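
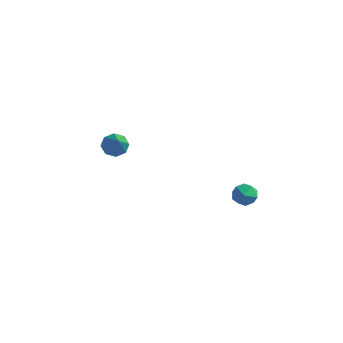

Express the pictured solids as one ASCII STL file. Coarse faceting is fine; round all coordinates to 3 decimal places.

solid 
facet normal -0.761 0.645 -0.065
outer loop
vertex 2.387 1.151 -2.84
vertex 1.965 0.682 -2.551
vertex 2.311 1.131 -2.151
endloop
endfacet
facet normal -0.142 0.990 0.013
outer loop
vertex 2.387 1.151 -2.84
vertex 2.311 1.131 -2.151
vertex 2.94 1.225 -2.428
endloop
endfacet
facet normal 0.285 0.801 -0.526
outer loop
vertex 2.387 1.151 -2.84
vertex 2.94 1.225 -2.428
vertex 2.983 0.834 -3.0
endloop
endfacet
facet normal -0.071 0.340 -0.938
outer loop
vertex 2.387 1.151 -2.84
vertex 2.983 0.834 -3.0
vertex 2.38 0.499 -3.076
endloop
endfacet
facet normal -0.718 0.244 -0.652
outer loop
vertex 2.387 1.151 -2.84
vertex 2.38 0.499 -3.076
vertex 1.965 0.682 -2.551
endloop
endfacet
facet normal 0.159 0.767 0.621
outer loop
vertex 2.94 1.225 -2.428
vertex 2.311 1.131 -2.151
vertex 2.86 0.801 -1.884
endloop
endfacet
facet normal -0.844 0.210 0.494
outer loop
vertex 2.311 1.131 -2.151
vertex 1.965 0.682 -2.551
vertex 2.257 0.466 -1.96
endloop
endfacet
facet normal -0.773 -0.441 -0.457
outer loop
vertex 1.965 0.682 -2.551
vertex 2.38 0.499 -3.076
vertex 2.3 0.075 -2.532
endloop
endfacet
facet normal 0.275 -0.286 -0.918
outer loop
vertex 2.38 0.499 -3.076
vertex 2.983 0.834 -3.0
vertex 2.929 0.169 -2.809
endloop
endfacet
facet normal 0.851 0.462 -0.252
outer loop
vertex 2.983 0.834 -3.0
vertex 2.94 1.225 -2.428
vertex 3.275 0.618 -2.409
endloop
endfacet
facet normal 0.071 -0.340 0.938
outer loop
vertex 2.853 0.149 -2.12
vertex 2.86 0.801 -1.884
vertex 2.257 0.466 -1.96
endloop
endfacet
facet normal -0.285 -0.801 0.526
outer loop
vertex 2.853 0.149 -2.12
vertex 2.257 0.466 -1.96
vertex 2.3 0.075 -2.532
endloop
endfacet
facet normal 0.142 -0.990 -0.013
outer loop
vertex 2.853 0.149 -2.12
vertex 2.3 0.075 -2.532
vertex 2.929 0.169 -2.809
endloop
endfacet
facet normal 0.761 -0.645 0.065
outer loop
vertex 2.853 0.149 -2.12
vertex 2.929 0.169 -2.809
vertex 3.275 0.618 -2.409
endloop
endfacet
facet normal 0.718 -0.244 0.652
outer loop
vertex 2.853 0.149 -2.12
vertex 3.275 0.618 -2.409
vertex 2.86 0.801 -1.884
endloop
endfacet
facet normal -0.275 0.286 0.918
outer loop
vertex 2.257 0.466 -1.96
vertex 2.86 0.801 -1.884
vertex 2.311 1.131 -2.151
endloop
endfacet
facet normal -0.851 -0.462 0.252
outer loop
vertex 2.3 0.075 -2.532
vertex 2.257 0.466 -1.96
vertex 1.965 0.682 -2.551
endloop
endfacet
facet normal -0.159 -0.767 -0.621
outer loop
vertex 2.929 0.169 -2.809
vertex 2.3 0.075 -2.532
vertex 2.38 0.499 -3.076
endloop
endfacet
facet normal 0.844 -0.210 -0.494
outer loop
vertex 3.275 0.618 -2.409
vertex 2.929 0.169 -2.809
vertex 2.983 0.834 -3.0
endloop
endfacet
facet normal 0.773 0.441 0.457
outer loop
vertex 2.86 0.801 -1.884
vertex 3.275 0.618 -2.409
vertex 2.94 1.225 -2.428
endloop
endfacet
facet normal -0.465 0.586 -0.663
outer loop
vertex -3.232 0.211 -0.945
vertex -3.752 -0.195 -0.939
vertex -3.572 0.338 -0.594
endloop
endfacet
facet normal 0.678 0.585 0.445
outer loop
vertex -3.232 0.211 -0.945
vertex -3.572 0.338 -0.594
vertex -2.728 -1.485 0.519
endloop
endfacet
facet normal -0.465 0.586 -0.663
outer loop
vertex -3.572 0.338 -0.594
vertex -3.752 -0.195 -0.939
vertex -4.018 0.153 -0.445
endloop
endfacet
facet normal 0.057 0.539 0.840
outer loop
vertex -3.572 0.338 -0.594
vertex -4.018 0.153 -0.445
vertex -2.728 -1.485 0.519
endloop
endfacet
facet normal -0.464 0.587 -0.663
outer loop
vertex -4.018 0.153 -0.445
vertex -3.752 -0.195 -0.939
vertex -4.308 -0.236 -0.586
endloop
endfacet
facet normal -0.525 0.085 0.847
outer loop
vertex -4.018 0.153 -0.445
vertex -4.308 -0.236 -0.586
vertex -2.728 -1.485 0.519
endloop
endfacet
facet normal -0.465 0.586 -0.664
outer loop
vertex -4.308 -0.236 -0.586
vertex -3.752 -0.195 -0.939
vertex -4.272 -0.601 -0.933
endloop
endfacet
facet normal -0.726 -0.510 0.461
outer loop
vertex -4.308 -0.236 -0.586
vertex -4.272 -0.601 -0.933
vertex -2.728 -1.485 0.519
endloop
endfacet
facet normal -0.465 0.586 -0.663
outer loop
vertex -4.272 -0.601 -0.933
vertex -3.752 -0.195 -0.939
vertex -3.932 -0.728 -1.284
endloop
endfacet
facet normal -0.429 -0.899 -0.091
outer loop
vertex -4.272 -0.601 -0.933
vertex -3.932 -0.728 -1.284
vertex -2.728 -1.485 0.519
endloop
endfacet
facet normal -0.465 0.586 -0.663
outer loop
vertex -3.932 -0.728 -1.284
vertex -3.752 -0.195 -0.939
vertex -3.486 -0.543 -1.433
endloop
endfacet
facet normal 0.191 -0.853 -0.486
outer loop
vertex -3.932 -0.728 -1.284
vertex -3.486 -0.543 -1.433
vertex -2.728 -1.485 0.519
endloop
endfacet
facet normal -0.466 0.586 -0.663
outer loop
vertex -3.486 -0.543 -1.433
vertex -3.752 -0.195 -0.939
vertex -3.196 -0.154 -1.293
endloop
endfacet
facet normal 0.773 -0.399 -0.493
outer loop
vertex -3.486 -0.543 -1.433
vertex -3.196 -0.154 -1.293
vertex -2.728 -1.485 0.519
endloop
endfacet
facet normal -0.465 0.586 -0.663
outer loop
vertex -3.196 -0.154 -1.293
vertex -3.752 -0.195 -0.939
vertex -3.232 0.211 -0.945
endloop
endfacet
facet normal 0.974 0.198 -0.106
outer loop
vertex -3.196 -0.154 -1.293
vertex -3.232 0.211 -0.945
vertex -2.728 -1.485 0.519
endloop
endfacet

endsolid


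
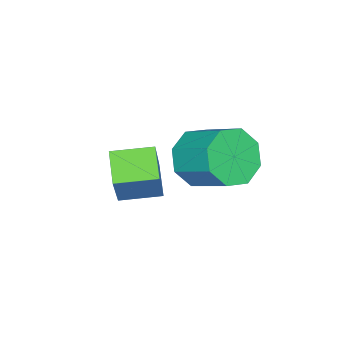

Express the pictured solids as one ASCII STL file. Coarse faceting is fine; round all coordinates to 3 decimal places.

solid 
facet normal -0.462 -0.220 -0.859
outer loop
vertex 0.414 -1.42 0.199
vertex -0.307 -0.395 0.324
vertex 1.159 -0.829 -0.353
endloop
endfacet
facet normal 0.572 -0.814 -0.099
outer loop
vertex 2.047 -0.405 1.296
vertex 0.414 -1.42 0.199
vertex 1.159 -0.829 -0.353
endloop
endfacet
facet normal -0.462 -0.220 -0.859
outer loop
vertex 1.159 -0.829 -0.353
vertex -0.307 -0.395 0.324
vertex 0.438 0.197 -0.228
endloop
endfacet
facet normal 0.677 0.537 -0.503
outer loop
vertex 0.438 0.197 -0.228
vertex 2.047 -0.405 1.296
vertex 1.159 -0.829 -0.353
endloop
endfacet
facet normal -0.677 -0.538 0.503
outer loop
vertex 0.414 -1.42 0.199
vertex 0.581 0.029 1.973
vertex -0.307 -0.395 0.324
endloop
endfacet
facet normal 0.573 -0.814 -0.100
outer loop
vertex 1.302 -0.997 1.848
vertex 0.414 -1.42 0.199
vertex 2.047 -0.405 1.296
endloop
endfacet
facet normal -0.677 -0.537 0.503
outer loop
vertex 1.302 -0.997 1.848
vertex 0.581 0.029 1.973
vertex 0.414 -1.42 0.199
endloop
endfacet
facet normal -0.573 0.814 0.099
outer loop
vertex -0.307 -0.395 0.324
vertex 0.581 0.029 1.973
vertex 0.438 0.197 -0.228
endloop
endfacet
facet normal 0.677 0.538 -0.503
outer loop
vertex 1.326 0.62 1.421
vertex 2.047 -0.405 1.296
vertex 0.438 0.197 -0.228
endloop
endfacet
facet normal -0.572 0.814 0.099
outer loop
vertex 0.438 0.197 -0.228
vertex 0.581 0.029 1.973
vertex 1.326 0.62 1.421
endloop
endfacet
facet normal 0.462 0.220 0.859
outer loop
vertex 1.326 0.62 1.421
vertex 1.302 -0.997 1.848
vertex 2.047 -0.405 1.296
endloop
endfacet
facet normal 0.462 0.220 0.859
outer loop
vertex 0.581 0.029 1.973
vertex 1.302 -0.997 1.848
vertex 1.326 0.62 1.421
endloop
endfacet
facet normal -0.189 -0.821 -0.539
outer loop
vertex 1.239 1.552 1.488
vertex 0.509 1.354 2.046
vertex 0.626 1.847 1.254
endloop
endfacet
facet normal 0.488 0.398 -0.777
outer loop
vertex 1.239 1.552 1.488
vertex 0.626 1.847 1.254
vertex 1.522 2.784 2.296
endloop
endfacet
facet normal 0.487 0.399 -0.777
outer loop
vertex 1.522 2.784 2.296
vertex 0.626 1.847 1.254
vertex 0.908 3.078 2.062
endloop
endfacet
facet normal 0.188 0.822 0.538
outer loop
vertex 1.522 2.784 2.296
vertex 0.908 3.078 2.062
vertex 0.791 2.586 2.854
endloop
endfacet
facet normal -0.188 -0.821 -0.539
outer loop
vertex 0.626 1.847 1.254
vertex 0.509 1.354 2.046
vertex -0.056 1.852 1.484
endloop
endfacet
facet normal -0.259 0.571 -0.779
outer loop
vertex 0.626 1.847 1.254
vertex -0.056 1.852 1.484
vertex 0.908 3.078 2.062
endloop
endfacet
facet normal -0.257 0.570 -0.780
outer loop
vertex 0.908 3.078 2.062
vertex -0.056 1.852 1.484
vertex 0.227 3.084 2.291
endloop
endfacet
facet normal 0.188 0.822 0.538
outer loop
vertex 0.908 3.078 2.062
vertex 0.227 3.084 2.291
vertex 0.791 2.586 2.854
endloop
endfacet
facet normal -0.188 -0.821 -0.538
outer loop
vertex -0.056 1.852 1.484
vertex 0.509 1.354 2.046
vertex -0.407 1.566 2.043
endloop
endfacet
facet normal -0.852 0.409 -0.326
outer loop
vertex -0.056 1.852 1.484
vertex -0.407 1.566 2.043
vertex 0.227 3.084 2.291
endloop
endfacet
facet normal -0.852 0.409 -0.327
outer loop
vertex 0.227 3.084 2.291
vertex -0.407 1.566 2.043
vertex -0.125 2.798 2.85
endloop
endfacet
facet normal 0.188 0.821 0.539
outer loop
vertex 0.227 3.084 2.291
vertex -0.125 2.798 2.85
vertex 0.791 2.586 2.854
endloop
endfacet
facet normal -0.188 -0.821 -0.538
outer loop
vertex -0.407 1.566 2.043
vertex 0.509 1.354 2.046
vertex -0.222 1.156 2.604
endloop
endfacet
facet normal -0.948 0.008 0.319
outer loop
vertex -0.407 1.566 2.043
vertex -0.222 1.156 2.604
vertex -0.125 2.798 2.85
endloop
endfacet
facet normal -0.948 0.008 0.320
outer loop
vertex -0.125 2.798 2.85
vertex -0.222 1.156 2.604
vertex 0.061 2.388 3.412
endloop
endfacet
facet normal 0.188 0.822 0.538
outer loop
vertex -0.125 2.798 2.85
vertex 0.061 2.388 3.412
vertex 0.791 2.586 2.854
endloop
endfacet
facet normal -0.188 -0.822 -0.538
outer loop
vertex -0.222 1.156 2.604
vertex 0.509 1.354 2.046
vertex 0.392 0.862 2.838
endloop
endfacet
facet normal -0.487 -0.398 0.777
outer loop
vertex -0.222 1.156 2.604
vertex 0.392 0.862 2.838
vertex 0.061 2.388 3.412
endloop
endfacet
facet normal -0.488 -0.398 0.777
outer loop
vertex 0.061 2.388 3.412
vertex 0.392 0.862 2.838
vertex 0.674 2.093 3.646
endloop
endfacet
facet normal 0.189 0.821 0.539
outer loop
vertex 0.061 2.388 3.412
vertex 0.674 2.093 3.646
vertex 0.791 2.586 2.854
endloop
endfacet
facet normal -0.188 -0.822 -0.538
outer loop
vertex 0.392 0.862 2.838
vertex 0.509 1.354 2.046
vertex 1.073 0.856 2.609
endloop
endfacet
facet normal 0.257 -0.571 0.780
outer loop
vertex 0.392 0.862 2.838
vertex 1.073 0.856 2.609
vertex 0.674 2.093 3.646
endloop
endfacet
facet normal 0.259 -0.570 0.780
outer loop
vertex 0.674 2.093 3.646
vertex 1.073 0.856 2.609
vertex 1.356 2.088 3.416
endloop
endfacet
facet normal 0.188 0.821 0.539
outer loop
vertex 0.674 2.093 3.646
vertex 1.356 2.088 3.416
vertex 0.791 2.586 2.854
endloop
endfacet
facet normal -0.188 -0.821 -0.539
outer loop
vertex 1.073 0.856 2.609
vertex 0.509 1.354 2.046
vertex 1.425 1.142 2.05
endloop
endfacet
facet normal 0.852 -0.410 0.327
outer loop
vertex 1.073 0.856 2.609
vertex 1.425 1.142 2.05
vertex 1.356 2.088 3.416
endloop
endfacet
facet normal 0.852 -0.409 0.326
outer loop
vertex 1.356 2.088 3.416
vertex 1.425 1.142 2.05
vertex 1.707 2.374 2.857
endloop
endfacet
facet normal 0.188 0.821 0.538
outer loop
vertex 1.356 2.088 3.416
vertex 1.707 2.374 2.857
vertex 0.791 2.586 2.854
endloop
endfacet
facet normal -0.188 -0.822 -0.538
outer loop
vertex 1.425 1.142 2.05
vertex 0.509 1.354 2.046
vertex 1.239 1.552 1.488
endloop
endfacet
facet normal 0.948 -0.008 -0.319
outer loop
vertex 1.425 1.142 2.05
vertex 1.239 1.552 1.488
vertex 1.707 2.374 2.857
endloop
endfacet
facet normal 0.948 -0.009 -0.319
outer loop
vertex 1.707 2.374 2.857
vertex 1.239 1.552 1.488
vertex 1.522 2.784 2.296
endloop
endfacet
facet normal 0.188 0.821 0.538
outer loop
vertex 1.707 2.374 2.857
vertex 1.522 2.784 2.296
vertex 0.791 2.586 2.854
endloop
endfacet

endsolid


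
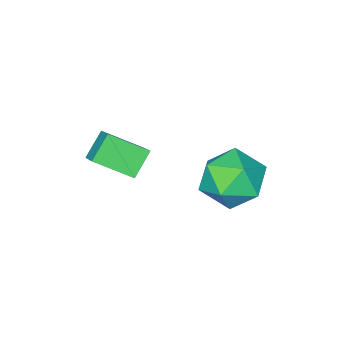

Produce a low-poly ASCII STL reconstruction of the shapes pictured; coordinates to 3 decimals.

solid 
facet normal 0.407 0.832 0.377
outer loop
vertex 1.247 1.626 2.96
vertex 1.358 1.093 4.016
vertex 2.238 1.024 3.22
endloop
endfacet
facet normal 0.552 0.771 -0.318
outer loop
vertex 1.247 1.626 2.96
vertex 2.238 1.024 3.22
vertex 1.751 0.927 2.141
endloop
endfacet
facet normal -0.068 0.738 -0.672
outer loop
vertex 1.247 1.626 2.96
vertex 1.751 0.927 2.141
vertex 0.569 0.935 2.27
endloop
endfacet
facet normal -0.596 0.779 -0.194
outer loop
vertex 1.247 1.626 2.96
vertex 0.569 0.935 2.27
vertex 0.327 1.038 3.428
endloop
endfacet
facet normal -0.304 0.837 0.455
outer loop
vertex 1.247 1.626 2.96
vertex 0.327 1.038 3.428
vertex 1.358 1.093 4.016
endloop
endfacet
facet normal 0.896 0.153 -0.418
outer loop
vertex 1.751 0.927 2.141
vertex 2.238 1.024 3.22
vertex 2.173 -0.038 2.692
endloop
endfacet
facet normal 0.660 0.254 0.707
outer loop
vertex 2.238 1.024 3.22
vertex 1.358 1.093 4.016
vertex 1.931 0.065 3.85
endloop
endfacet
facet normal -0.489 0.262 0.832
outer loop
vertex 1.358 1.093 4.016
vertex 0.327 1.038 3.428
vertex 0.749 0.073 3.979
endloop
endfacet
facet normal -0.962 0.166 -0.216
outer loop
vertex 0.327 1.038 3.428
vertex 0.569 0.935 2.27
vertex 0.262 -0.024 2.9
endloop
endfacet
facet normal -0.107 0.100 -0.989
outer loop
vertex 0.569 0.935 2.27
vertex 1.751 0.927 2.141
vertex 1.142 -0.093 2.104
endloop
endfacet
facet normal 0.596 -0.779 0.194
outer loop
vertex 1.253 -0.626 3.16
vertex 2.173 -0.038 2.692
vertex 1.931 0.065 3.85
endloop
endfacet
facet normal 0.068 -0.738 0.672
outer loop
vertex 1.253 -0.626 3.16
vertex 1.931 0.065 3.85
vertex 0.749 0.073 3.979
endloop
endfacet
facet normal -0.552 -0.771 0.318
outer loop
vertex 1.253 -0.626 3.16
vertex 0.749 0.073 3.979
vertex 0.262 -0.024 2.9
endloop
endfacet
facet normal -0.407 -0.832 -0.377
outer loop
vertex 1.253 -0.626 3.16
vertex 0.262 -0.024 2.9
vertex 1.142 -0.093 2.104
endloop
endfacet
facet normal 0.304 -0.837 -0.455
outer loop
vertex 1.253 -0.626 3.16
vertex 1.142 -0.093 2.104
vertex 2.173 -0.038 2.692
endloop
endfacet
facet normal 0.962 -0.166 0.216
outer loop
vertex 1.931 0.065 3.85
vertex 2.173 -0.038 2.692
vertex 2.238 1.024 3.22
endloop
endfacet
facet normal 0.107 -0.100 0.989
outer loop
vertex 0.749 0.073 3.979
vertex 1.931 0.065 3.85
vertex 1.358 1.093 4.016
endloop
endfacet
facet normal -0.896 -0.153 0.418
outer loop
vertex 0.262 -0.024 2.9
vertex 0.749 0.073 3.979
vertex 0.327 1.038 3.428
endloop
endfacet
facet normal -0.660 -0.254 -0.707
outer loop
vertex 1.142 -0.093 2.104
vertex 0.262 -0.024 2.9
vertex 0.569 0.935 2.27
endloop
endfacet
facet normal 0.489 -0.262 -0.832
outer loop
vertex 2.173 -0.038 2.692
vertex 1.142 -0.093 2.104
vertex 1.751 0.927 2.141
endloop
endfacet
facet normal -0.589 0.647 -0.484
outer loop
vertex 2.208 -2.583 3.086
vertex 2.585 -1.8 3.674
vertex 3.011 -2.41 2.34
endloop
endfacet
facet normal -0.359 -0.747 -0.560
outer loop
vertex 3.895 -3.38 3.066
vertex 2.208 -2.583 3.086
vertex 3.011 -2.41 2.34
endloop
endfacet
facet normal -0.590 0.647 -0.484
outer loop
vertex 3.011 -2.41 2.34
vertex 2.585 -1.8 3.674
vertex 3.388 -1.626 2.928
endloop
endfacet
facet normal 0.724 0.156 -0.672
outer loop
vertex 3.388 -1.626 2.928
vertex 3.895 -3.38 3.066
vertex 3.011 -2.41 2.34
endloop
endfacet
facet normal -0.724 -0.156 0.672
outer loop
vertex 2.208 -2.583 3.086
vertex 3.469 -2.77 4.4
vertex 2.585 -1.8 3.674
endloop
endfacet
facet normal -0.359 -0.746 -0.561
outer loop
vertex 3.092 -3.554 3.812
vertex 2.208 -2.583 3.086
vertex 3.895 -3.38 3.066
endloop
endfacet
facet normal -0.724 -0.156 0.672
outer loop
vertex 3.092 -3.554 3.812
vertex 3.469 -2.77 4.4
vertex 2.208 -2.583 3.086
endloop
endfacet
facet normal 0.359 0.746 0.560
outer loop
vertex 2.585 -1.8 3.674
vertex 3.469 -2.77 4.4
vertex 3.388 -1.626 2.928
endloop
endfacet
facet normal 0.724 0.156 -0.672
outer loop
vertex 4.272 -2.597 3.654
vertex 3.895 -3.38 3.066
vertex 3.388 -1.626 2.928
endloop
endfacet
facet normal 0.360 0.746 0.560
outer loop
vertex 3.388 -1.626 2.928
vertex 3.469 -2.77 4.4
vertex 4.272 -2.597 3.654
endloop
endfacet
facet normal 0.589 -0.647 0.484
outer loop
vertex 4.272 -2.597 3.654
vertex 3.092 -3.554 3.812
vertex 3.895 -3.38 3.066
endloop
endfacet
facet normal 0.589 -0.647 0.484
outer loop
vertex 3.469 -2.77 4.4
vertex 3.092 -3.554 3.812
vertex 4.272 -2.597 3.654
endloop
endfacet

endsolid


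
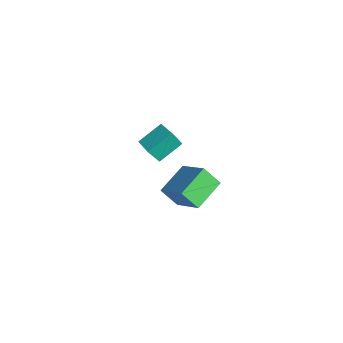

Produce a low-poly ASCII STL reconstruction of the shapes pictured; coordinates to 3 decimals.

solid 
facet normal -0.778 -0.148 -0.610
outer loop
vertex 0.999 -4.494 2.129
vertex 0.373 -3.171 2.606
vertex 1.506 -3.976 1.356
endloop
endfacet
facet normal 0.406 -0.860 -0.310
outer loop
vertex 2.907 -3.709 2.454
vertex 0.999 -4.494 2.129
vertex 1.506 -3.976 1.356
endloop
endfacet
facet normal -0.778 -0.148 -0.610
outer loop
vertex 1.506 -3.976 1.356
vertex 0.373 -3.171 2.606
vertex 0.88 -2.652 1.833
endloop
endfacet
facet normal 0.478 0.489 -0.729
outer loop
vertex 0.88 -2.652 1.833
vertex 2.907 -3.709 2.454
vertex 1.506 -3.976 1.356
endloop
endfacet
facet normal -0.478 -0.489 0.729
outer loop
vertex 0.999 -4.494 2.129
vertex 1.774 -2.904 3.704
vertex 0.373 -3.171 2.606
endloop
endfacet
facet normal 0.406 -0.859 -0.310
outer loop
vertex 2.4 -4.228 3.227
vertex 0.999 -4.494 2.129
vertex 2.907 -3.709 2.454
endloop
endfacet
facet normal -0.479 -0.489 0.729
outer loop
vertex 2.4 -4.228 3.227
vertex 1.774 -2.904 3.704
vertex 0.999 -4.494 2.129
endloop
endfacet
facet normal -0.407 0.859 0.310
outer loop
vertex 0.373 -3.171 2.606
vertex 1.774 -2.904 3.704
vertex 0.88 -2.652 1.833
endloop
endfacet
facet normal 0.479 0.489 -0.729
outer loop
vertex 2.281 -2.386 2.931
vertex 2.907 -3.709 2.454
vertex 0.88 -2.652 1.833
endloop
endfacet
facet normal -0.406 0.860 0.310
outer loop
vertex 0.88 -2.652 1.833
vertex 1.774 -2.904 3.704
vertex 2.281 -2.386 2.931
endloop
endfacet
facet normal 0.778 0.148 0.610
outer loop
vertex 2.281 -2.386 2.931
vertex 2.4 -4.228 3.227
vertex 2.907 -3.709 2.454
endloop
endfacet
facet normal 0.778 0.148 0.610
outer loop
vertex 1.774 -2.904 3.704
vertex 2.4 -4.228 3.227
vertex 2.281 -2.386 2.931
endloop
endfacet
facet normal -0.988 -0.010 -0.156
outer loop
vertex -4.203 -1.986 0.659
vertex -4.074 -1.479 -0.193
vertex -4.085 -3.15 -0.015
endloop
endfacet
facet normal -0.129 -0.507 0.852
outer loop
vertex -3.146 -3.141 0.133
vertex -4.203 -1.986 0.659
vertex -4.085 -3.15 -0.015
endloop
endfacet
facet normal -0.988 -0.010 -0.156
outer loop
vertex -4.085 -3.15 -0.015
vertex -4.074 -1.479 -0.193
vertex -3.956 -2.643 -0.867
endloop
endfacet
facet normal 0.087 -0.862 -0.500
outer loop
vertex -3.956 -2.643 -0.867
vertex -3.146 -3.141 0.133
vertex -4.085 -3.15 -0.015
endloop
endfacet
facet normal -0.087 0.862 0.500
outer loop
vertex -4.203 -1.986 0.659
vertex -3.135 -1.47 -0.045
vertex -4.074 -1.479 -0.193
endloop
endfacet
facet normal -0.129 -0.507 0.852
outer loop
vertex -3.264 -1.977 0.807
vertex -4.203 -1.986 0.659
vertex -3.146 -3.141 0.133
endloop
endfacet
facet normal -0.087 0.862 0.500
outer loop
vertex -3.264 -1.977 0.807
vertex -3.135 -1.47 -0.045
vertex -4.203 -1.986 0.659
endloop
endfacet
facet normal 0.129 0.507 -0.852
outer loop
vertex -4.074 -1.479 -0.193
vertex -3.135 -1.47 -0.045
vertex -3.956 -2.643 -0.867
endloop
endfacet
facet normal 0.087 -0.862 -0.500
outer loop
vertex -3.017 -2.634 -0.719
vertex -3.146 -3.141 0.133
vertex -3.956 -2.643 -0.867
endloop
endfacet
facet normal 0.129 0.507 -0.852
outer loop
vertex -3.956 -2.643 -0.867
vertex -3.135 -1.47 -0.045
vertex -3.017 -2.634 -0.719
endloop
endfacet
facet normal 0.988 0.010 0.156
outer loop
vertex -3.017 -2.634 -0.719
vertex -3.264 -1.977 0.807
vertex -3.146 -3.141 0.133
endloop
endfacet
facet normal 0.988 0.010 0.156
outer loop
vertex -3.135 -1.47 -0.045
vertex -3.264 -1.977 0.807
vertex -3.017 -2.634 -0.719
endloop
endfacet

endsolid


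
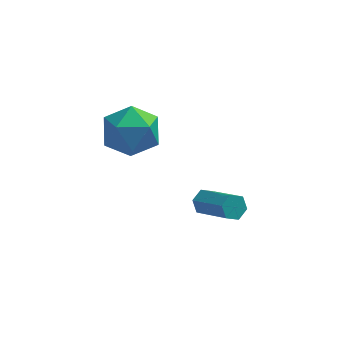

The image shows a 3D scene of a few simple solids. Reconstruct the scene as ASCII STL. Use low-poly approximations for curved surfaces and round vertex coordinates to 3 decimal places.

solid 
facet normal -0.572 0.630 -0.525
outer loop
vertex -0.827 -0.872 -2.031
vertex -1.247 -1.041 -1.776
vertex -0.975 -0.639 -1.59
endloop
endfacet
facet normal 0.770 0.634 -0.077
outer loop
vertex -0.827 -0.872 -2.031
vertex -0.975 -0.639 -1.59
vertex 0.168 -1.97 -1.119
endloop
endfacet
facet normal 0.770 0.634 -0.077
outer loop
vertex 0.168 -1.97 -1.119
vertex -0.975 -0.639 -1.59
vertex 0.02 -1.737 -0.678
endloop
endfacet
facet normal 0.571 -0.631 0.525
outer loop
vertex 0.168 -1.97 -1.119
vertex 0.02 -1.737 -0.678
vertex -0.253 -2.139 -0.864
endloop
endfacet
facet normal -0.572 0.630 -0.525
outer loop
vertex -0.975 -0.639 -1.59
vertex -1.247 -1.041 -1.776
vertex -1.395 -0.808 -1.335
endloop
endfacet
facet normal 0.139 0.704 0.696
outer loop
vertex -0.975 -0.639 -1.59
vertex -1.395 -0.808 -1.335
vertex 0.02 -1.737 -0.678
endloop
endfacet
facet normal 0.139 0.704 0.696
outer loop
vertex 0.02 -1.737 -0.678
vertex -1.395 -0.808 -1.335
vertex -0.4 -1.906 -0.423
endloop
endfacet
facet normal 0.572 -0.631 0.524
outer loop
vertex 0.02 -1.737 -0.678
vertex -0.4 -1.906 -0.423
vertex -0.253 -2.139 -0.864
endloop
endfacet
facet normal -0.571 0.631 -0.525
outer loop
vertex -1.395 -0.808 -1.335
vertex -1.247 -1.041 -1.776
vertex -1.668 -1.21 -1.521
endloop
endfacet
facet normal -0.631 0.071 0.773
outer loop
vertex -1.395 -0.808 -1.335
vertex -1.668 -1.21 -1.521
vertex -0.4 -1.906 -0.423
endloop
endfacet
facet normal -0.631 0.071 0.773
outer loop
vertex -0.4 -1.906 -0.423
vertex -1.668 -1.21 -1.521
vertex -0.673 -2.308 -0.609
endloop
endfacet
facet normal 0.572 -0.631 0.524
outer loop
vertex -0.4 -1.906 -0.423
vertex -0.673 -2.308 -0.609
vertex -0.253 -2.139 -0.864
endloop
endfacet
facet normal -0.571 0.631 -0.525
outer loop
vertex -1.668 -1.21 -1.521
vertex -1.247 -1.041 -1.776
vertex -1.52 -1.443 -1.962
endloop
endfacet
facet normal -0.770 -0.634 0.077
outer loop
vertex -1.668 -1.21 -1.521
vertex -1.52 -1.443 -1.962
vertex -0.673 -2.308 -0.609
endloop
endfacet
facet normal -0.770 -0.634 0.077
outer loop
vertex -0.673 -2.308 -0.609
vertex -1.52 -1.443 -1.962
vertex -0.525 -2.541 -1.05
endloop
endfacet
facet normal 0.572 -0.630 0.525
outer loop
vertex -0.673 -2.308 -0.609
vertex -0.525 -2.541 -1.05
vertex -0.253 -2.139 -0.864
endloop
endfacet
facet normal -0.572 0.631 -0.524
outer loop
vertex -1.52 -1.443 -1.962
vertex -1.247 -1.041 -1.776
vertex -1.1 -1.274 -2.217
endloop
endfacet
facet normal -0.139 -0.704 -0.696
outer loop
vertex -1.52 -1.443 -1.962
vertex -1.1 -1.274 -2.217
vertex -0.525 -2.541 -1.05
endloop
endfacet
facet normal -0.139 -0.704 -0.696
outer loop
vertex -0.525 -2.541 -1.05
vertex -1.1 -1.274 -2.217
vertex -0.105 -2.372 -1.305
endloop
endfacet
facet normal 0.572 -0.630 0.525
outer loop
vertex -0.525 -2.541 -1.05
vertex -0.105 -2.372 -1.305
vertex -0.253 -2.139 -0.864
endloop
endfacet
facet normal -0.572 0.631 -0.524
outer loop
vertex -1.1 -1.274 -2.217
vertex -1.247 -1.041 -1.776
vertex -0.827 -0.872 -2.031
endloop
endfacet
facet normal 0.631 -0.071 -0.773
outer loop
vertex -1.1 -1.274 -2.217
vertex -0.827 -0.872 -2.031
vertex -0.105 -2.372 -1.305
endloop
endfacet
facet normal 0.631 -0.071 -0.773
outer loop
vertex -0.105 -2.372 -1.305
vertex -0.827 -0.872 -2.031
vertex 0.168 -1.97 -1.119
endloop
endfacet
facet normal 0.571 -0.631 0.525
outer loop
vertex -0.105 -2.372 -1.305
vertex 0.168 -1.97 -1.119
vertex -0.253 -2.139 -0.864
endloop
endfacet
facet normal -0.408 0.720 0.562
outer loop
vertex -3.796 -0.258 2.452
vertex -4.6 -0.941 2.743
vertex -3.685 -0.888 3.339
endloop
endfacet
facet normal 0.301 0.795 0.527
outer loop
vertex -3.796 -0.258 2.452
vertex -3.685 -0.888 3.339
vertex -2.843 -0.753 2.655
endloop
endfacet
facet normal 0.482 0.862 -0.160
outer loop
vertex -3.796 -0.258 2.452
vertex -2.843 -0.753 2.655
vertex -3.237 -0.722 1.635
endloop
endfacet
facet normal -0.116 0.827 -0.549
outer loop
vertex -3.796 -0.258 2.452
vertex -3.237 -0.722 1.635
vertex -4.323 -0.838 1.69
endloop
endfacet
facet normal -0.665 0.739 -0.103
outer loop
vertex -3.796 -0.258 2.452
vertex -4.323 -0.838 1.69
vertex -4.6 -0.941 2.743
endloop
endfacet
facet normal 0.599 0.196 0.776
outer loop
vertex -2.843 -0.753 2.655
vertex -3.685 -0.888 3.339
vertex -3.057 -1.742 3.07
endloop
endfacet
facet normal -0.547 0.075 0.834
outer loop
vertex -3.685 -0.888 3.339
vertex -4.6 -0.941 2.743
vertex -4.143 -1.858 3.125
endloop
endfacet
facet normal -0.964 0.107 -0.243
outer loop
vertex -4.6 -0.941 2.743
vertex -4.323 -0.838 1.69
vertex -4.537 -1.827 2.105
endloop
endfacet
facet normal -0.075 0.249 -0.966
outer loop
vertex -4.323 -0.838 1.69
vertex -3.237 -0.722 1.635
vertex -3.695 -1.692 1.421
endloop
endfacet
facet normal 0.892 0.305 -0.335
outer loop
vertex -3.237 -0.722 1.635
vertex -2.843 -0.753 2.655
vertex -2.78 -1.639 2.017
endloop
endfacet
facet normal 0.116 -0.827 0.549
outer loop
vertex -3.584 -2.322 2.308
vertex -3.057 -1.742 3.07
vertex -4.143 -1.858 3.125
endloop
endfacet
facet normal -0.482 -0.862 0.160
outer loop
vertex -3.584 -2.322 2.308
vertex -4.143 -1.858 3.125
vertex -4.537 -1.827 2.105
endloop
endfacet
facet normal -0.301 -0.795 -0.527
outer loop
vertex -3.584 -2.322 2.308
vertex -4.537 -1.827 2.105
vertex -3.695 -1.692 1.421
endloop
endfacet
facet normal 0.408 -0.720 -0.562
outer loop
vertex -3.584 -2.322 2.308
vertex -3.695 -1.692 1.421
vertex -2.78 -1.639 2.017
endloop
endfacet
facet normal 0.665 -0.739 0.103
outer loop
vertex -3.584 -2.322 2.308
vertex -2.78 -1.639 2.017
vertex -3.057 -1.742 3.07
endloop
endfacet
facet normal 0.075 -0.249 0.966
outer loop
vertex -4.143 -1.858 3.125
vertex -3.057 -1.742 3.07
vertex -3.685 -0.888 3.339
endloop
endfacet
facet normal -0.892 -0.305 0.335
outer loop
vertex -4.537 -1.827 2.105
vertex -4.143 -1.858 3.125
vertex -4.6 -0.941 2.743
endloop
endfacet
facet normal -0.599 -0.196 -0.776
outer loop
vertex -3.695 -1.692 1.421
vertex -4.537 -1.827 2.105
vertex -4.323 -0.838 1.69
endloop
endfacet
facet normal 0.547 -0.075 -0.834
outer loop
vertex -2.78 -1.639 2.017
vertex -3.695 -1.692 1.421
vertex -3.237 -0.722 1.635
endloop
endfacet
facet normal 0.964 -0.107 0.243
outer loop
vertex -3.057 -1.742 3.07
vertex -2.78 -1.639 2.017
vertex -2.843 -0.753 2.655
endloop
endfacet

endsolid


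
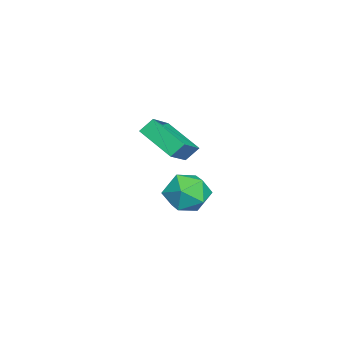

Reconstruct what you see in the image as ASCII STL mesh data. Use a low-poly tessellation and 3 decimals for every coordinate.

solid 
facet normal -0.350 0.158 0.923
outer loop
vertex -3.082 -2.466 -2.696
vertex -4.188 -2.976 -3.028
vertex -3.273 -3.706 -2.556
endloop
endfacet
facet normal 0.355 0.051 0.934
outer loop
vertex -3.082 -2.466 -2.696
vertex -3.273 -3.706 -2.556
vertex -2.17 -3.283 -2.998
endloop
endfacet
facet normal 0.659 0.545 0.518
outer loop
vertex -3.082 -2.466 -2.696
vertex -2.17 -3.283 -2.998
vertex -2.402 -2.292 -3.744
endloop
endfacet
facet normal 0.142 0.957 0.251
outer loop
vertex -3.082 -2.466 -2.696
vertex -2.402 -2.292 -3.744
vertex -3.649 -2.102 -3.763
endloop
endfacet
facet normal -0.482 0.719 0.501
outer loop
vertex -3.082 -2.466 -2.696
vertex -3.649 -2.102 -3.763
vertex -4.188 -2.976 -3.028
endloop
endfacet
facet normal 0.485 -0.589 0.646
outer loop
vertex -2.17 -3.283 -2.998
vertex -3.273 -3.706 -2.556
vertex -2.711 -4.298 -3.517
endloop
endfacet
facet normal -0.656 -0.416 0.629
outer loop
vertex -3.273 -3.706 -2.556
vertex -4.188 -2.976 -3.028
vertex -3.958 -4.108 -3.536
endloop
endfacet
facet normal -0.870 0.491 -0.054
outer loop
vertex -4.188 -2.976 -3.028
vertex -3.649 -2.102 -3.763
vertex -4.19 -3.117 -4.282
endloop
endfacet
facet normal 0.141 0.878 -0.458
outer loop
vertex -3.649 -2.102 -3.763
vertex -2.402 -2.292 -3.744
vertex -3.087 -2.694 -4.724
endloop
endfacet
facet normal 0.977 0.210 -0.025
outer loop
vertex -2.402 -2.292 -3.744
vertex -2.17 -3.283 -2.998
vertex -2.172 -3.424 -4.252
endloop
endfacet
facet normal -0.142 -0.957 -0.251
outer loop
vertex -3.278 -3.934 -4.584
vertex -2.711 -4.298 -3.517
vertex -3.958 -4.108 -3.536
endloop
endfacet
facet normal -0.659 -0.545 -0.518
outer loop
vertex -3.278 -3.934 -4.584
vertex -3.958 -4.108 -3.536
vertex -4.19 -3.117 -4.282
endloop
endfacet
facet normal -0.355 -0.051 -0.934
outer loop
vertex -3.278 -3.934 -4.584
vertex -4.19 -3.117 -4.282
vertex -3.087 -2.694 -4.724
endloop
endfacet
facet normal 0.350 -0.158 -0.923
outer loop
vertex -3.278 -3.934 -4.584
vertex -3.087 -2.694 -4.724
vertex -2.172 -3.424 -4.252
endloop
endfacet
facet normal 0.482 -0.719 -0.501
outer loop
vertex -3.278 -3.934 -4.584
vertex -2.172 -3.424 -4.252
vertex -2.711 -4.298 -3.517
endloop
endfacet
facet normal -0.141 -0.878 0.458
outer loop
vertex -3.958 -4.108 -3.536
vertex -2.711 -4.298 -3.517
vertex -3.273 -3.706 -2.556
endloop
endfacet
facet normal -0.977 -0.210 0.025
outer loop
vertex -4.19 -3.117 -4.282
vertex -3.958 -4.108 -3.536
vertex -4.188 -2.976 -3.028
endloop
endfacet
facet normal -0.485 0.589 -0.646
outer loop
vertex -3.087 -2.694 -4.724
vertex -4.19 -3.117 -4.282
vertex -3.649 -2.102 -3.763
endloop
endfacet
facet normal 0.656 0.416 -0.629
outer loop
vertex -2.172 -3.424 -4.252
vertex -3.087 -2.694 -4.724
vertex -2.402 -2.292 -3.744
endloop
endfacet
facet normal 0.870 -0.491 0.054
outer loop
vertex -2.711 -4.298 -3.517
vertex -2.172 -3.424 -4.252
vertex -2.17 -3.283 -2.998
endloop
endfacet
facet normal -0.470 -0.763 0.443
outer loop
vertex 0.2 -4.058 2.715
vertex -1.308 -3.693 1.745
vertex 0.485 -4.611 2.065
endloop
endfacet
facet normal 0.824 -0.199 0.530
outer loop
vertex 1.448 -3.047 1.155
vertex 0.2 -4.058 2.715
vertex 0.485 -4.611 2.065
endloop
endfacet
facet normal -0.470 -0.763 0.444
outer loop
vertex 0.485 -4.611 2.065
vertex -1.308 -3.693 1.745
vertex -1.023 -4.247 1.095
endloop
endfacet
facet normal 0.316 -0.615 -0.722
outer loop
vertex -1.023 -4.247 1.095
vertex 1.448 -3.047 1.155
vertex 0.485 -4.611 2.065
endloop
endfacet
facet normal -0.316 0.615 0.723
outer loop
vertex 0.2 -4.058 2.715
vertex -0.345 -2.129 0.835
vertex -1.308 -3.693 1.745
endloop
endfacet
facet normal 0.824 -0.199 0.531
outer loop
vertex 1.163 -2.493 1.805
vertex 0.2 -4.058 2.715
vertex 1.448 -3.047 1.155
endloop
endfacet
facet normal -0.316 0.615 0.722
outer loop
vertex 1.163 -2.493 1.805
vertex -0.345 -2.129 0.835
vertex 0.2 -4.058 2.715
endloop
endfacet
facet normal -0.824 0.199 -0.531
outer loop
vertex -1.308 -3.693 1.745
vertex -0.345 -2.129 0.835
vertex -1.023 -4.247 1.095
endloop
endfacet
facet normal 0.316 -0.615 -0.723
outer loop
vertex -0.06 -2.682 0.185
vertex 1.448 -3.047 1.155
vertex -1.023 -4.247 1.095
endloop
endfacet
facet normal -0.824 0.199 -0.530
outer loop
vertex -1.023 -4.247 1.095
vertex -0.345 -2.129 0.835
vertex -0.06 -2.682 0.185
endloop
endfacet
facet normal 0.470 0.763 -0.444
outer loop
vertex -0.06 -2.682 0.185
vertex 1.163 -2.493 1.805
vertex 1.448 -3.047 1.155
endloop
endfacet
facet normal 0.470 0.763 -0.444
outer loop
vertex -0.345 -2.129 0.835
vertex 1.163 -2.493 1.805
vertex -0.06 -2.682 0.185
endloop
endfacet

endsolid


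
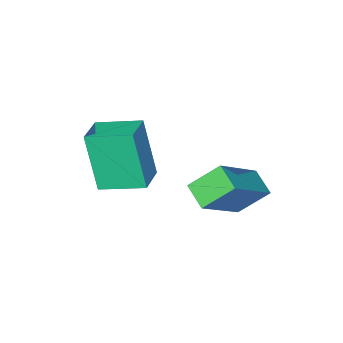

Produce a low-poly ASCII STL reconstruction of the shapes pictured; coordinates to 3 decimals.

solid 
facet normal -0.617 0.430 0.658
outer loop
vertex -3.541 1.064 -3.368
vertex -1.964 1.347 -2.074
vertex -3.385 1.84 -3.729
endloop
endfacet
facet normal -0.766 -0.138 -0.628
outer loop
vertex -2.656 1.333 -4.506
vertex -3.541 1.064 -3.368
vertex -3.385 1.84 -3.729
endloop
endfacet
facet normal -0.618 0.429 0.659
outer loop
vertex -3.385 1.84 -3.729
vertex -1.964 1.347 -2.074
vertex -1.808 2.124 -2.434
endloop
endfacet
facet normal 0.179 0.892 -0.414
outer loop
vertex -1.808 2.124 -2.434
vertex -2.656 1.333 -4.506
vertex -3.385 1.84 -3.729
endloop
endfacet
facet normal -0.179 -0.892 0.414
outer loop
vertex -3.541 1.064 -3.368
vertex -1.235 0.84 -2.851
vertex -1.964 1.347 -2.074
endloop
endfacet
facet normal -0.766 -0.137 -0.628
outer loop
vertex -2.812 0.556 -4.146
vertex -3.541 1.064 -3.368
vertex -2.656 1.333 -4.506
endloop
endfacet
facet normal -0.180 -0.892 0.414
outer loop
vertex -2.812 0.556 -4.146
vertex -1.235 0.84 -2.851
vertex -3.541 1.064 -3.368
endloop
endfacet
facet normal 0.766 0.138 0.629
outer loop
vertex -1.964 1.347 -2.074
vertex -1.235 0.84 -2.851
vertex -1.808 2.124 -2.434
endloop
endfacet
facet normal 0.180 0.892 -0.414
outer loop
vertex -1.079 1.616 -3.212
vertex -2.656 1.333 -4.506
vertex -1.808 2.124 -2.434
endloop
endfacet
facet normal 0.766 0.138 0.628
outer loop
vertex -1.808 2.124 -2.434
vertex -1.235 0.84 -2.851
vertex -1.079 1.616 -3.212
endloop
endfacet
facet normal 0.618 -0.429 -0.659
outer loop
vertex -1.079 1.616 -3.212
vertex -2.812 0.556 -4.146
vertex -2.656 1.333 -4.506
endloop
endfacet
facet normal 0.618 -0.430 -0.658
outer loop
vertex -1.235 0.84 -2.851
vertex -2.812 0.556 -4.146
vertex -1.079 1.616 -3.212
endloop
endfacet
facet normal -0.588 0.773 0.238
outer loop
vertex -1.527 -1.393 -1.666
vertex -0.694 -0.815 -1.485
vertex -1.522 -0.808 -3.558
endloop
endfacet
facet normal -0.808 -0.562 -0.176
outer loop
vertex -0.686 -1.905 -3.895
vertex -1.527 -1.393 -1.666
vertex -1.522 -0.808 -3.558
endloop
endfacet
facet normal -0.589 0.772 0.238
outer loop
vertex -1.522 -0.808 -3.558
vertex -0.694 -0.815 -1.485
vertex -0.689 -0.229 -3.376
endloop
endfacet
facet normal 0.003 0.296 -0.955
outer loop
vertex -0.689 -0.229 -3.376
vertex -0.686 -1.905 -3.895
vertex -1.522 -0.808 -3.558
endloop
endfacet
facet normal -0.003 -0.295 0.955
outer loop
vertex -1.527 -1.393 -1.666
vertex 0.142 -1.912 -1.822
vertex -0.694 -0.815 -1.485
endloop
endfacet
facet normal -0.809 -0.561 -0.176
outer loop
vertex -0.691 -2.491 -2.004
vertex -1.527 -1.393 -1.666
vertex -0.686 -1.905 -3.895
endloop
endfacet
facet normal -0.003 -0.296 0.955
outer loop
vertex -0.691 -2.491 -2.004
vertex 0.142 -1.912 -1.822
vertex -1.527 -1.393 -1.666
endloop
endfacet
facet normal 0.808 0.562 0.176
outer loop
vertex -0.694 -0.815 -1.485
vertex 0.142 -1.912 -1.822
vertex -0.689 -0.229 -3.376
endloop
endfacet
facet normal 0.002 0.296 -0.955
outer loop
vertex 0.147 -1.327 -3.714
vertex -0.686 -1.905 -3.895
vertex -0.689 -0.229 -3.376
endloop
endfacet
facet normal 0.809 0.562 0.176
outer loop
vertex -0.689 -0.229 -3.376
vertex 0.142 -1.912 -1.822
vertex 0.147 -1.327 -3.714
endloop
endfacet
facet normal 0.588 -0.773 -0.238
outer loop
vertex 0.147 -1.327 -3.714
vertex -0.691 -2.491 -2.004
vertex -0.686 -1.905 -3.895
endloop
endfacet
facet normal 0.589 -0.773 -0.237
outer loop
vertex 0.142 -1.912 -1.822
vertex -0.691 -2.491 -2.004
vertex 0.147 -1.327 -3.714
endloop
endfacet

endsolid


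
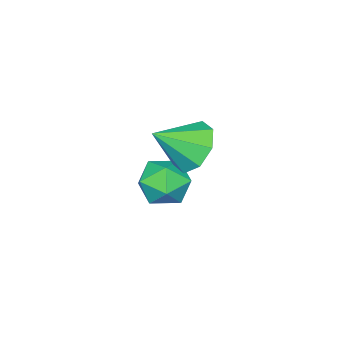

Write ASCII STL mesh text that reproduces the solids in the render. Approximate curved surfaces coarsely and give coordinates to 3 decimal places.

solid 
facet normal -0.697 0.433 -0.572
outer loop
vertex 0.077 1.638 1.694
vertex -0.665 1.387 2.408
vertex -0.023 2.216 2.253
endloop
endfacet
facet normal 0.963 0.253 -0.090
outer loop
vertex 0.077 1.638 1.694
vertex -0.023 2.216 2.253
vertex 0.485 0.673 3.352
endloop
endfacet
facet normal -0.696 0.432 -0.573
outer loop
vertex -0.023 2.216 2.253
vertex -0.665 1.387 2.408
vertex -0.5 2.309 2.903
endloop
endfacet
facet normal 0.710 0.549 0.442
outer loop
vertex -0.023 2.216 2.253
vertex -0.5 2.309 2.903
vertex 0.485 0.673 3.352
endloop
endfacet
facet normal -0.697 0.432 -0.572
outer loop
vertex -0.5 2.309 2.903
vertex -0.665 1.387 2.408
vertex -1.073 1.861 3.263
endloop
endfacet
facet normal 0.249 0.393 0.885
outer loop
vertex -0.5 2.309 2.903
vertex -1.073 1.861 3.263
vertex 0.485 0.673 3.352
endloop
endfacet
facet normal -0.697 0.432 -0.572
outer loop
vertex -1.073 1.861 3.263
vertex -0.665 1.387 2.408
vertex -1.407 1.136 3.122
endloop
endfacet
facet normal -0.149 -0.122 0.981
outer loop
vertex -1.073 1.861 3.263
vertex -1.407 1.136 3.122
vertex 0.485 0.673 3.352
endloop
endfacet
facet normal -0.697 0.432 -0.572
outer loop
vertex -1.407 1.136 3.122
vertex -0.665 1.387 2.408
vertex -1.306 0.557 2.562
endloop
endfacet
facet normal -0.252 -0.695 0.673
outer loop
vertex -1.407 1.136 3.122
vertex -1.306 0.557 2.562
vertex 0.485 0.673 3.352
endloop
endfacet
facet normal -0.697 0.432 -0.572
outer loop
vertex -1.306 0.557 2.562
vertex -0.665 1.387 2.408
vertex -0.83 0.464 1.912
endloop
endfacet
facet normal 0.001 -0.990 0.143
outer loop
vertex -1.306 0.557 2.562
vertex -0.83 0.464 1.912
vertex 0.485 0.673 3.352
endloop
endfacet
facet normal -0.697 0.432 -0.572
outer loop
vertex -0.83 0.464 1.912
vertex -0.665 1.387 2.408
vertex -0.257 0.912 1.552
endloop
endfacet
facet normal 0.463 -0.834 -0.301
outer loop
vertex -0.83 0.464 1.912
vertex -0.257 0.912 1.552
vertex 0.485 0.673 3.352
endloop
endfacet
facet normal -0.697 0.432 -0.572
outer loop
vertex -0.257 0.912 1.552
vertex -0.665 1.387 2.408
vertex 0.077 1.638 1.694
endloop
endfacet
facet normal 0.861 -0.318 -0.397
outer loop
vertex -0.257 0.912 1.552
vertex 0.077 1.638 1.694
vertex 0.485 0.673 3.352
endloop
endfacet
facet normal -0.832 0.498 0.243
outer loop
vertex -2.703 -0.522 -1.504
vertex -2.609 -0.855 -0.5
vertex -2.153 0.055 -0.803
endloop
endfacet
facet normal -0.489 0.822 -0.293
outer loop
vertex -2.703 -0.522 -1.504
vertex -2.153 0.055 -0.803
vertex -1.783 -0.076 -1.789
endloop
endfacet
facet normal -0.429 0.355 -0.830
outer loop
vertex -2.703 -0.522 -1.504
vertex -1.783 -0.076 -1.789
vertex -2.009 -1.067 -2.096
endloop
endfacet
facet normal -0.736 -0.256 -0.627
outer loop
vertex -2.703 -0.522 -1.504
vertex -2.009 -1.067 -2.096
vertex -2.52 -1.548 -1.299
endloop
endfacet
facet normal -0.985 -0.168 0.036
outer loop
vertex -2.703 -0.522 -1.504
vertex -2.52 -1.548 -1.299
vertex -2.609 -0.855 -0.5
endloop
endfacet
facet normal 0.168 0.984 -0.068
outer loop
vertex -1.783 -0.076 -1.789
vertex -2.153 0.055 -0.803
vertex -1.12 -0.132 -0.961
endloop
endfacet
facet normal -0.388 0.460 0.798
outer loop
vertex -2.153 0.055 -0.803
vertex -2.609 -0.855 -0.5
vertex -1.631 -0.613 -0.164
endloop
endfacet
facet normal -0.634 -0.618 0.465
outer loop
vertex -2.609 -0.855 -0.5
vertex -2.52 -1.548 -1.299
vertex -1.857 -1.604 -0.471
endloop
endfacet
facet normal -0.231 -0.761 -0.607
outer loop
vertex -2.52 -1.548 -1.299
vertex -2.009 -1.067 -2.096
vertex -1.487 -1.735 -1.457
endloop
endfacet
facet normal 0.265 0.230 -0.937
outer loop
vertex -2.009 -1.067 -2.096
vertex -1.783 -0.076 -1.789
vertex -1.031 -0.825 -1.76
endloop
endfacet
facet normal 0.736 0.256 0.627
outer loop
vertex -0.937 -1.158 -0.756
vertex -1.12 -0.132 -0.961
vertex -1.631 -0.613 -0.164
endloop
endfacet
facet normal 0.429 -0.355 0.830
outer loop
vertex -0.937 -1.158 -0.756
vertex -1.631 -0.613 -0.164
vertex -1.857 -1.604 -0.471
endloop
endfacet
facet normal 0.489 -0.822 0.293
outer loop
vertex -0.937 -1.158 -0.756
vertex -1.857 -1.604 -0.471
vertex -1.487 -1.735 -1.457
endloop
endfacet
facet normal 0.832 -0.498 -0.243
outer loop
vertex -0.937 -1.158 -0.756
vertex -1.487 -1.735 -1.457
vertex -1.031 -0.825 -1.76
endloop
endfacet
facet normal 0.985 0.168 -0.036
outer loop
vertex -0.937 -1.158 -0.756
vertex -1.031 -0.825 -1.76
vertex -1.12 -0.132 -0.961
endloop
endfacet
facet normal 0.231 0.761 0.607
outer loop
vertex -1.631 -0.613 -0.164
vertex -1.12 -0.132 -0.961
vertex -2.153 0.055 -0.803
endloop
endfacet
facet normal -0.265 -0.230 0.937
outer loop
vertex -1.857 -1.604 -0.471
vertex -1.631 -0.613 -0.164
vertex -2.609 -0.855 -0.5
endloop
endfacet
facet normal -0.168 -0.984 0.068
outer loop
vertex -1.487 -1.735 -1.457
vertex -1.857 -1.604 -0.471
vertex -2.52 -1.548 -1.299
endloop
endfacet
facet normal 0.388 -0.460 -0.798
outer loop
vertex -1.031 -0.825 -1.76
vertex -1.487 -1.735 -1.457
vertex -2.009 -1.067 -2.096
endloop
endfacet
facet normal 0.634 0.618 -0.465
outer loop
vertex -1.12 -0.132 -0.961
vertex -1.031 -0.825 -1.76
vertex -1.783 -0.076 -1.789
endloop
endfacet

endsolid


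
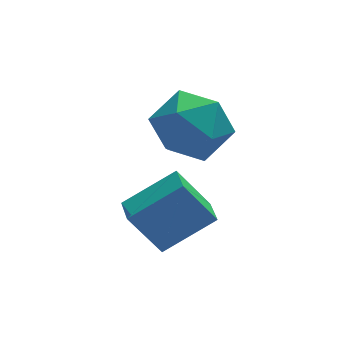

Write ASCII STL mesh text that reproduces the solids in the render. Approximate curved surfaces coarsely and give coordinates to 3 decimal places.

solid 
facet normal 0.171 0.954 0.248
outer loop
vertex -2.006 5.002 -0.662
vertex -1.905 4.682 0.5
vertex -0.928 4.691 -0.211
endloop
endfacet
facet normal 0.408 0.815 -0.413
outer loop
vertex -2.006 5.002 -0.662
vertex -0.928 4.691 -0.211
vertex -1.26 4.302 -1.307
endloop
endfacet
facet normal -0.145 0.582 -0.800
outer loop
vertex -2.006 5.002 -0.662
vertex -1.26 4.302 -1.307
vertex -2.443 4.054 -1.273
endloop
endfacet
facet normal -0.723 0.578 -0.380
outer loop
vertex -2.006 5.002 -0.662
vertex -2.443 4.054 -1.273
vertex -2.842 4.289 -0.156
endloop
endfacet
facet normal -0.526 0.807 0.268
outer loop
vertex -2.006 5.002 -0.662
vertex -2.842 4.289 -0.156
vertex -1.905 4.682 0.5
endloop
endfacet
facet normal 0.884 0.286 -0.369
outer loop
vertex -1.26 4.302 -1.307
vertex -0.928 4.691 -0.211
vertex -0.698 3.551 -0.544
endloop
endfacet
facet normal 0.503 0.510 0.698
outer loop
vertex -0.928 4.691 -0.211
vertex -1.905 4.682 0.5
vertex -1.097 3.786 0.573
endloop
endfacet
facet normal -0.626 0.274 0.730
outer loop
vertex -1.905 4.682 0.5
vertex -2.842 4.289 -0.156
vertex -2.28 3.538 0.607
endloop
endfacet
facet normal -0.944 -0.098 -0.316
outer loop
vertex -2.842 4.289 -0.156
vertex -2.443 4.054 -1.273
vertex -2.612 3.149 -0.489
endloop
endfacet
facet normal -0.010 -0.090 -0.996
outer loop
vertex -2.443 4.054 -1.273
vertex -1.26 4.302 -1.307
vertex -1.635 3.158 -1.2
endloop
endfacet
facet normal 0.723 -0.578 0.380
outer loop
vertex -1.534 2.838 -0.038
vertex -0.698 3.551 -0.544
vertex -1.097 3.786 0.573
endloop
endfacet
facet normal 0.145 -0.582 0.800
outer loop
vertex -1.534 2.838 -0.038
vertex -1.097 3.786 0.573
vertex -2.28 3.538 0.607
endloop
endfacet
facet normal -0.408 -0.815 0.413
outer loop
vertex -1.534 2.838 -0.038
vertex -2.28 3.538 0.607
vertex -2.612 3.149 -0.489
endloop
endfacet
facet normal -0.171 -0.954 -0.248
outer loop
vertex -1.534 2.838 -0.038
vertex -2.612 3.149 -0.489
vertex -1.635 3.158 -1.2
endloop
endfacet
facet normal 0.526 -0.807 -0.268
outer loop
vertex -1.534 2.838 -0.038
vertex -1.635 3.158 -1.2
vertex -0.698 3.551 -0.544
endloop
endfacet
facet normal 0.944 0.098 0.316
outer loop
vertex -1.097 3.786 0.573
vertex -0.698 3.551 -0.544
vertex -0.928 4.691 -0.211
endloop
endfacet
facet normal 0.010 0.090 0.996
outer loop
vertex -2.28 3.538 0.607
vertex -1.097 3.786 0.573
vertex -1.905 4.682 0.5
endloop
endfacet
facet normal -0.884 -0.286 0.369
outer loop
vertex -2.612 3.149 -0.489
vertex -2.28 3.538 0.607
vertex -2.842 4.289 -0.156
endloop
endfacet
facet normal -0.503 -0.510 -0.698
outer loop
vertex -1.635 3.158 -1.2
vertex -2.612 3.149 -0.489
vertex -2.443 4.054 -1.273
endloop
endfacet
facet normal 0.626 -0.274 -0.730
outer loop
vertex -0.698 3.551 -0.544
vertex -1.635 3.158 -1.2
vertex -1.26 4.302 -1.307
endloop
endfacet
facet normal -0.521 0.201 0.830
outer loop
vertex -2.428 2.361 -1.338
vertex -2.368 3.242 -1.514
vertex -3.926 2.28 -2.259
endloop
endfacet
facet normal -0.067 -0.978 0.195
outer loop
vertex -3.092 1.958 -3.586
vertex -2.428 2.361 -1.338
vertex -3.926 2.28 -2.259
endloop
endfacet
facet normal -0.521 0.201 0.829
outer loop
vertex -3.926 2.28 -2.259
vertex -2.368 3.242 -1.514
vertex -3.866 3.16 -2.435
endloop
endfacet
facet normal -0.851 -0.047 -0.523
outer loop
vertex -3.866 3.16 -2.435
vertex -3.092 1.958 -3.586
vertex -3.926 2.28 -2.259
endloop
endfacet
facet normal 0.851 0.047 0.523
outer loop
vertex -2.428 2.361 -1.338
vertex -1.534 2.92 -2.841
vertex -2.368 3.242 -1.514
endloop
endfacet
facet normal -0.066 -0.979 0.195
outer loop
vertex -1.594 2.04 -2.665
vertex -2.428 2.361 -1.338
vertex -3.092 1.958 -3.586
endloop
endfacet
facet normal 0.851 0.047 0.523
outer loop
vertex -1.594 2.04 -2.665
vertex -1.534 2.92 -2.841
vertex -2.428 2.361 -1.338
endloop
endfacet
facet normal 0.067 0.978 -0.196
outer loop
vertex -2.368 3.242 -1.514
vertex -1.534 2.92 -2.841
vertex -3.866 3.16 -2.435
endloop
endfacet
facet normal -0.851 -0.047 -0.523
outer loop
vertex -3.032 2.839 -3.762
vertex -3.092 1.958 -3.586
vertex -3.866 3.16 -2.435
endloop
endfacet
facet normal 0.067 0.979 -0.195
outer loop
vertex -3.866 3.16 -2.435
vertex -1.534 2.92 -2.841
vertex -3.032 2.839 -3.762
endloop
endfacet
facet normal 0.521 -0.201 -0.830
outer loop
vertex -3.032 2.839 -3.762
vertex -1.594 2.04 -2.665
vertex -3.092 1.958 -3.586
endloop
endfacet
facet normal 0.521 -0.201 -0.830
outer loop
vertex -1.534 2.92 -2.841
vertex -1.594 2.04 -2.665
vertex -3.032 2.839 -3.762
endloop
endfacet

endsolid


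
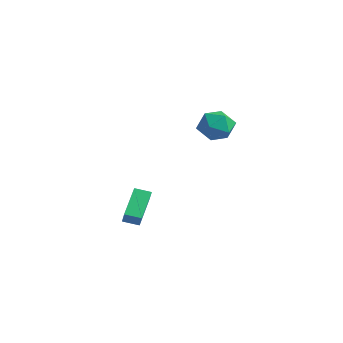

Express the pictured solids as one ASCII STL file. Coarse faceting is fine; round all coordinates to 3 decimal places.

solid 
facet normal -0.447 0.662 0.601
outer loop
vertex -2.287 -3.52 -0.506
vertex -1.618 -2.847 -0.75
vertex -2.952 -3.176 -1.379
endloop
endfacet
facet normal -0.682 -0.687 0.249
outer loop
vertex -2.022 -4.553 -2.63
vertex -2.287 -3.52 -0.506
vertex -2.952 -3.176 -1.379
endloop
endfacet
facet normal -0.447 0.662 0.601
outer loop
vertex -2.952 -3.176 -1.379
vertex -1.618 -2.847 -0.75
vertex -2.283 -2.503 -1.623
endloop
endfacet
facet normal -0.578 0.299 -0.759
outer loop
vertex -2.283 -2.503 -1.623
vertex -2.022 -4.553 -2.63
vertex -2.952 -3.176 -1.379
endloop
endfacet
facet normal 0.578 -0.299 0.759
outer loop
vertex -2.287 -3.52 -0.506
vertex -0.688 -4.224 -2.001
vertex -1.618 -2.847 -0.75
endloop
endfacet
facet normal -0.682 -0.687 0.249
outer loop
vertex -1.357 -4.897 -1.757
vertex -2.287 -3.52 -0.506
vertex -2.022 -4.553 -2.63
endloop
endfacet
facet normal 0.578 -0.299 0.759
outer loop
vertex -1.357 -4.897 -1.757
vertex -0.688 -4.224 -2.001
vertex -2.287 -3.52 -0.506
endloop
endfacet
facet normal 0.682 0.687 -0.249
outer loop
vertex -1.618 -2.847 -0.75
vertex -0.688 -4.224 -2.001
vertex -2.283 -2.503 -1.623
endloop
endfacet
facet normal -0.578 0.299 -0.759
outer loop
vertex -1.353 -3.88 -2.874
vertex -2.022 -4.553 -2.63
vertex -2.283 -2.503 -1.623
endloop
endfacet
facet normal 0.682 0.687 -0.249
outer loop
vertex -2.283 -2.503 -1.623
vertex -0.688 -4.224 -2.001
vertex -1.353 -3.88 -2.874
endloop
endfacet
facet normal 0.447 -0.662 -0.601
outer loop
vertex -1.353 -3.88 -2.874
vertex -1.357 -4.897 -1.757
vertex -2.022 -4.553 -2.63
endloop
endfacet
facet normal 0.447 -0.662 -0.601
outer loop
vertex -0.688 -4.224 -2.001
vertex -1.357 -4.897 -1.757
vertex -1.353 -3.88 -2.874
endloop
endfacet
facet normal -0.033 0.093 0.995
outer loop
vertex -4.134 4.05 2.899
vertex -4.13 2.836 3.012
vertex -3.077 3.449 2.99
endloop
endfacet
facet normal 0.307 0.645 0.700
outer loop
vertex -4.134 4.05 2.899
vertex -3.077 3.449 2.99
vertex -3.191 4.366 2.194
endloop
endfacet
facet normal -0.141 0.960 0.242
outer loop
vertex -4.134 4.05 2.899
vertex -3.191 4.366 2.194
vertex -4.315 4.319 1.724
endloop
endfacet
facet normal -0.757 0.601 0.254
outer loop
vertex -4.134 4.05 2.899
vertex -4.315 4.319 1.724
vertex -4.896 3.373 2.23
endloop
endfacet
facet normal -0.690 0.065 0.721
outer loop
vertex -4.134 4.05 2.899
vertex -4.896 3.373 2.23
vertex -4.13 2.836 3.012
endloop
endfacet
facet normal 0.860 0.391 0.328
outer loop
vertex -3.191 4.366 2.194
vertex -3.077 3.449 2.99
vertex -2.604 3.347 1.87
endloop
endfacet
facet normal 0.310 -0.504 0.806
outer loop
vertex -3.077 3.449 2.99
vertex -4.13 2.836 3.012
vertex -3.185 2.401 2.376
endloop
endfacet
facet normal -0.754 -0.549 0.361
outer loop
vertex -4.13 2.836 3.012
vertex -4.896 3.373 2.23
vertex -4.309 2.354 1.906
endloop
endfacet
facet normal -0.862 0.319 -0.393
outer loop
vertex -4.896 3.373 2.23
vertex -4.315 4.319 1.724
vertex -4.423 3.271 1.11
endloop
endfacet
facet normal 0.136 0.900 -0.414
outer loop
vertex -4.315 4.319 1.724
vertex -3.191 4.366 2.194
vertex -3.37 3.884 1.088
endloop
endfacet
facet normal 0.757 -0.601 -0.254
outer loop
vertex -3.366 2.67 1.201
vertex -2.604 3.347 1.87
vertex -3.185 2.401 2.376
endloop
endfacet
facet normal 0.141 -0.960 -0.242
outer loop
vertex -3.366 2.67 1.201
vertex -3.185 2.401 2.376
vertex -4.309 2.354 1.906
endloop
endfacet
facet normal -0.307 -0.645 -0.700
outer loop
vertex -3.366 2.67 1.201
vertex -4.309 2.354 1.906
vertex -4.423 3.271 1.11
endloop
endfacet
facet normal 0.033 -0.093 -0.995
outer loop
vertex -3.366 2.67 1.201
vertex -4.423 3.271 1.11
vertex -3.37 3.884 1.088
endloop
endfacet
facet normal 0.690 -0.065 -0.721
outer loop
vertex -3.366 2.67 1.201
vertex -3.37 3.884 1.088
vertex -2.604 3.347 1.87
endloop
endfacet
facet normal 0.862 -0.319 0.393
outer loop
vertex -3.185 2.401 2.376
vertex -2.604 3.347 1.87
vertex -3.077 3.449 2.99
endloop
endfacet
facet normal -0.136 -0.900 0.414
outer loop
vertex -4.309 2.354 1.906
vertex -3.185 2.401 2.376
vertex -4.13 2.836 3.012
endloop
endfacet
facet normal -0.860 -0.391 -0.328
outer loop
vertex -4.423 3.271 1.11
vertex -4.309 2.354 1.906
vertex -4.896 3.373 2.23
endloop
endfacet
facet normal -0.310 0.504 -0.806
outer loop
vertex -3.37 3.884 1.088
vertex -4.423 3.271 1.11
vertex -4.315 4.319 1.724
endloop
endfacet
facet normal 0.754 0.549 -0.361
outer loop
vertex -2.604 3.347 1.87
vertex -3.37 3.884 1.088
vertex -3.191 4.366 2.194
endloop
endfacet

endsolid


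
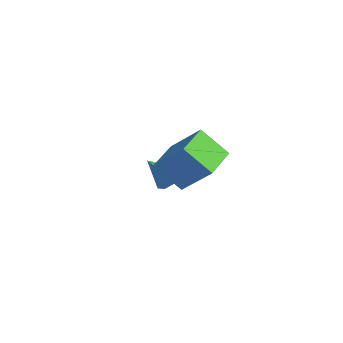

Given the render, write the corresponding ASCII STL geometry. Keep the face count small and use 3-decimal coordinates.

solid 
facet normal -0.599 0.788 0.144
outer loop
vertex 1.384 -2.685 0.215
vertex 2.686 -1.952 1.618
vertex 2.261 -1.782 -1.071
endloop
endfacet
facet normal -0.635 -0.358 -0.685
outer loop
vertex 3.454 -3.348 -1.358
vertex 1.384 -2.685 0.215
vertex 2.261 -1.782 -1.071
endloop
endfacet
facet normal -0.600 0.787 0.145
outer loop
vertex 2.261 -1.782 -1.071
vertex 2.686 -1.952 1.618
vertex 3.563 -1.048 0.332
endloop
endfacet
facet normal 0.487 0.502 -0.715
outer loop
vertex 3.563 -1.048 0.332
vertex 3.454 -3.348 -1.358
vertex 2.261 -1.782 -1.071
endloop
endfacet
facet normal -0.487 -0.502 0.714
outer loop
vertex 1.384 -2.685 0.215
vertex 3.879 -3.518 1.331
vertex 2.686 -1.952 1.618
endloop
endfacet
facet normal -0.635 -0.358 -0.685
outer loop
vertex 2.577 -4.252 -0.072
vertex 1.384 -2.685 0.215
vertex 3.454 -3.348 -1.358
endloop
endfacet
facet normal -0.487 -0.502 0.715
outer loop
vertex 2.577 -4.252 -0.072
vertex 3.879 -3.518 1.331
vertex 1.384 -2.685 0.215
endloop
endfacet
facet normal 0.635 0.358 0.685
outer loop
vertex 2.686 -1.952 1.618
vertex 3.879 -3.518 1.331
vertex 3.563 -1.048 0.332
endloop
endfacet
facet normal 0.487 0.502 -0.715
outer loop
vertex 4.756 -2.615 0.045
vertex 3.454 -3.348 -1.358
vertex 3.563 -1.048 0.332
endloop
endfacet
facet normal 0.635 0.358 0.684
outer loop
vertex 3.563 -1.048 0.332
vertex 3.879 -3.518 1.331
vertex 4.756 -2.615 0.045
endloop
endfacet
facet normal 0.599 -0.787 -0.145
outer loop
vertex 4.756 -2.615 0.045
vertex 2.577 -4.252 -0.072
vertex 3.454 -3.348 -1.358
endloop
endfacet
facet normal 0.599 -0.787 -0.144
outer loop
vertex 3.879 -3.518 1.331
vertex 2.577 -4.252 -0.072
vertex 4.756 -2.615 0.045
endloop
endfacet
facet normal 0.271 0.613 -0.742
outer loop
vertex -1.03 -1.084 -3.593
vertex -1.84 -0.844 -3.691
vertex -1.184 -0.57 -3.225
endloop
endfacet
facet normal 0.721 -0.248 0.647
outer loop
vertex -1.03 -1.084 -3.593
vertex -1.184 -0.57 -3.225
vertex -2.28 -1.836 -2.489
endloop
endfacet
facet normal 0.272 0.612 -0.743
outer loop
vertex -1.184 -0.57 -3.225
vertex -1.84 -0.844 -3.691
vertex -1.722 -0.216 -3.13
endloop
endfacet
facet normal 0.325 0.249 0.912
outer loop
vertex -1.184 -0.57 -3.225
vertex -1.722 -0.216 -3.13
vertex -2.28 -1.836 -2.489
endloop
endfacet
facet normal 0.272 0.612 -0.742
outer loop
vertex -1.722 -0.216 -3.13
vertex -1.84 -0.844 -3.691
vertex -2.329 -0.23 -3.364
endloop
endfacet
facet normal -0.331 0.444 0.833
outer loop
vertex -1.722 -0.216 -3.13
vertex -2.329 -0.23 -3.364
vertex -2.28 -1.836 -2.489
endloop
endfacet
facet normal 0.272 0.612 -0.742
outer loop
vertex -2.329 -0.23 -3.364
vertex -1.84 -0.844 -3.691
vertex -2.649 -0.604 -3.79
endloop
endfacet
facet normal -0.863 0.221 0.454
outer loop
vertex -2.329 -0.23 -3.364
vertex -2.649 -0.604 -3.79
vertex -2.28 -1.836 -2.489
endloop
endfacet
facet normal 0.272 0.612 -0.743
outer loop
vertex -2.649 -0.604 -3.79
vertex -1.84 -0.844 -3.691
vertex -2.496 -1.118 -4.157
endloop
endfacet
facet normal -0.958 -0.286 0.001
outer loop
vertex -2.649 -0.604 -3.79
vertex -2.496 -1.118 -4.157
vertex -2.28 -1.836 -2.489
endloop
endfacet
facet normal 0.271 0.613 -0.742
outer loop
vertex -2.496 -1.118 -4.157
vertex -1.84 -0.844 -3.691
vertex -1.958 -1.471 -4.252
endloop
endfacet
facet normal -0.561 -0.784 -0.265
outer loop
vertex -2.496 -1.118 -4.157
vertex -1.958 -1.471 -4.252
vertex -2.28 -1.836 -2.489
endloop
endfacet
facet normal 0.272 0.613 -0.742
outer loop
vertex -1.958 -1.471 -4.252
vertex -1.84 -0.844 -3.691
vertex -1.351 -1.457 -4.018
endloop
endfacet
facet normal 0.094 -0.978 -0.185
outer loop
vertex -1.958 -1.471 -4.252
vertex -1.351 -1.457 -4.018
vertex -2.28 -1.836 -2.489
endloop
endfacet
facet normal 0.271 0.612 -0.742
outer loop
vertex -1.351 -1.457 -4.018
vertex -1.84 -0.844 -3.691
vertex -1.03 -1.084 -3.593
endloop
endfacet
facet normal 0.625 -0.757 0.192
outer loop
vertex -1.351 -1.457 -4.018
vertex -1.03 -1.084 -3.593
vertex -2.28 -1.836 -2.489
endloop
endfacet

endsolid


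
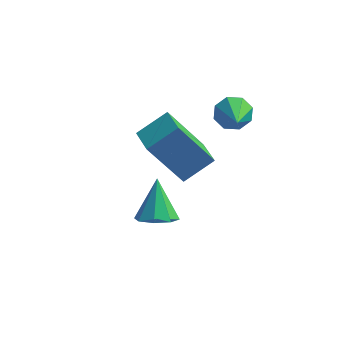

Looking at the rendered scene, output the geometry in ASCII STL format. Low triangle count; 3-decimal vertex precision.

solid 
facet normal 0.196 -0.579 -0.792
outer loop
vertex 1.051 -4.084 -0.955
vertex 0.51 -3.814 -1.286
vertex 1.18 -3.656 -1.236
endloop
endfacet
facet normal 0.788 0.154 0.596
outer loop
vertex 1.051 -4.084 -0.955
vertex 1.18 -3.656 -1.236
vertex 0.23 -2.986 -0.154
endloop
endfacet
facet normal 0.196 -0.579 -0.792
outer loop
vertex 1.18 -3.656 -1.236
vertex 0.51 -3.814 -1.286
vertex 0.916 -3.32 -1.547
endloop
endfacet
facet normal 0.691 0.702 0.172
outer loop
vertex 1.18 -3.656 -1.236
vertex 0.916 -3.32 -1.547
vertex 0.23 -2.986 -0.154
endloop
endfacet
facet normal 0.196 -0.579 -0.791
outer loop
vertex 0.916 -3.32 -1.547
vertex 0.51 -3.814 -1.286
vertex 0.414 -3.274 -1.705
endloop
endfacet
facet normal 0.141 0.976 -0.165
outer loop
vertex 0.916 -3.32 -1.547
vertex 0.414 -3.274 -1.705
vertex 0.23 -2.986 -0.154
endloop
endfacet
facet normal 0.195 -0.579 -0.791
outer loop
vertex 0.414 -3.274 -1.705
vertex 0.51 -3.814 -1.286
vertex -0.032 -3.544 -1.617
endloop
endfacet
facet normal -0.536 0.816 -0.215
outer loop
vertex 0.414 -3.274 -1.705
vertex -0.032 -3.544 -1.617
vertex 0.23 -2.986 -0.154
endloop
endfacet
facet normal 0.196 -0.578 -0.792
outer loop
vertex -0.032 -3.544 -1.617
vertex 0.51 -3.814 -1.286
vertex -0.16 -3.972 -1.336
endloop
endfacet
facet normal -0.948 0.316 0.049
outer loop
vertex -0.032 -3.544 -1.617
vertex -0.16 -3.972 -1.336
vertex 0.23 -2.986 -0.154
endloop
endfacet
facet normal 0.196 -0.579 -0.792
outer loop
vertex -0.16 -3.972 -1.336
vertex 0.51 -3.814 -1.286
vertex 0.104 -4.307 -1.026
endloop
endfacet
facet normal -0.850 -0.232 0.474
outer loop
vertex -0.16 -3.972 -1.336
vertex 0.104 -4.307 -1.026
vertex 0.23 -2.986 -0.154
endloop
endfacet
facet normal 0.195 -0.578 -0.792
outer loop
vertex 0.104 -4.307 -1.026
vertex 0.51 -3.814 -1.286
vertex 0.606 -4.354 -0.868
endloop
endfacet
facet normal -0.302 -0.505 0.809
outer loop
vertex 0.104 -4.307 -1.026
vertex 0.606 -4.354 -0.868
vertex 0.23 -2.986 -0.154
endloop
endfacet
facet normal 0.196 -0.578 -0.792
outer loop
vertex 0.606 -4.354 -0.868
vertex 0.51 -3.814 -1.286
vertex 1.051 -4.084 -0.955
endloop
endfacet
facet normal 0.377 -0.345 0.859
outer loop
vertex 0.606 -4.354 -0.868
vertex 1.051 -4.084 -0.955
vertex 0.23 -2.986 -0.154
endloop
endfacet
facet normal -0.334 0.784 -0.523
outer loop
vertex 2.183 0.419 0.773
vertex 1.653 0.093 0.623
vertex 1.824 0.484 1.1
endloop
endfacet
facet normal 0.677 0.244 0.694
outer loop
vertex 2.183 0.419 0.773
vertex 1.824 0.484 1.1
vertex 2.107 -0.973 1.337
endloop
endfacet
facet normal -0.333 0.784 -0.523
outer loop
vertex 1.824 0.484 1.1
vertex 1.653 0.093 0.623
vertex 1.364 0.32 1.147
endloop
endfacet
facet normal 0.041 0.168 0.985
outer loop
vertex 1.824 0.484 1.1
vertex 1.364 0.32 1.147
vertex 2.107 -0.973 1.337
endloop
endfacet
facet normal -0.334 0.783 -0.524
outer loop
vertex 1.364 0.32 1.147
vertex 1.653 0.093 0.623
vertex 1.074 0.023 0.888
endloop
endfacet
facet normal -0.539 -0.189 0.821
outer loop
vertex 1.364 0.32 1.147
vertex 1.074 0.023 0.888
vertex 2.107 -0.973 1.337
endloop
endfacet
facet normal -0.335 0.782 -0.525
outer loop
vertex 1.074 0.023 0.888
vertex 1.653 0.093 0.623
vertex 1.123 -0.234 0.474
endloop
endfacet
facet normal -0.727 -0.619 0.298
outer loop
vertex 1.074 0.023 0.888
vertex 1.123 -0.234 0.474
vertex 2.107 -0.973 1.337
endloop
endfacet
facet normal -0.336 0.783 -0.524
outer loop
vertex 1.123 -0.234 0.474
vertex 1.653 0.093 0.623
vertex 1.482 -0.299 0.147
endloop
endfacet
facet normal -0.410 -0.869 -0.277
outer loop
vertex 1.123 -0.234 0.474
vertex 1.482 -0.299 0.147
vertex 2.107 -0.973 1.337
endloop
endfacet
facet normal -0.335 0.783 -0.525
outer loop
vertex 1.482 -0.299 0.147
vertex 1.653 0.093 0.623
vertex 1.941 -0.135 0.099
endloop
endfacet
facet normal 0.224 -0.793 -0.567
outer loop
vertex 1.482 -0.299 0.147
vertex 1.941 -0.135 0.099
vertex 2.107 -0.973 1.337
endloop
endfacet
facet normal -0.333 0.784 -0.524
outer loop
vertex 1.941 -0.135 0.099
vertex 1.653 0.093 0.623
vertex 2.231 0.162 0.359
endloop
endfacet
facet normal 0.806 -0.435 -0.402
outer loop
vertex 1.941 -0.135 0.099
vertex 2.231 0.162 0.359
vertex 2.107 -0.973 1.337
endloop
endfacet
facet normal -0.333 0.783 -0.525
outer loop
vertex 2.231 0.162 0.359
vertex 1.653 0.093 0.623
vertex 2.183 0.419 0.773
endloop
endfacet
facet normal 0.993 -0.006 0.119
outer loop
vertex 2.231 0.162 0.359
vertex 2.183 0.419 0.773
vertex 2.107 -0.973 1.337
endloop
endfacet
facet normal -0.616 -0.607 -0.502
outer loop
vertex -0.758 -1.186 -0.844
vertex -1.402 -0.378 -1.03
vertex 0.319 -0.752 -2.689
endloop
endfacet
facet normal 0.613 -0.770 0.177
outer loop
vertex 1.102 0.018 -2.05
vertex -0.758 -1.186 -0.844
vertex 0.319 -0.752 -2.689
endloop
endfacet
facet normal -0.617 -0.605 -0.503
outer loop
vertex 0.319 -0.752 -2.689
vertex -1.402 -0.378 -1.03
vertex -0.324 0.057 -2.874
endloop
endfacet
facet normal 0.494 0.199 -0.846
outer loop
vertex -0.324 0.057 -2.874
vertex 1.102 0.018 -2.05
vertex 0.319 -0.752 -2.689
endloop
endfacet
facet normal -0.494 -0.199 0.846
outer loop
vertex -0.758 -1.186 -0.844
vertex -0.619 0.392 -0.391
vertex -1.402 -0.378 -1.03
endloop
endfacet
facet normal 0.613 -0.770 0.177
outer loop
vertex 0.024 -0.417 -0.206
vertex -0.758 -1.186 -0.844
vertex 1.102 0.018 -2.05
endloop
endfacet
facet normal -0.494 -0.199 0.846
outer loop
vertex 0.024 -0.417 -0.206
vertex -0.619 0.392 -0.391
vertex -0.758 -1.186 -0.844
endloop
endfacet
facet normal -0.613 0.770 -0.177
outer loop
vertex -1.402 -0.378 -1.03
vertex -0.619 0.392 -0.391
vertex -0.324 0.057 -2.874
endloop
endfacet
facet normal 0.494 0.199 -0.846
outer loop
vertex 0.458 0.826 -2.236
vertex 1.102 0.018 -2.05
vertex -0.324 0.057 -2.874
endloop
endfacet
facet normal -0.613 0.770 -0.177
outer loop
vertex -0.324 0.057 -2.874
vertex -0.619 0.392 -0.391
vertex 0.458 0.826 -2.236
endloop
endfacet
facet normal 0.616 0.607 0.503
outer loop
vertex 0.458 0.826 -2.236
vertex 0.024 -0.417 -0.206
vertex 1.102 0.018 -2.05
endloop
endfacet
facet normal 0.617 0.605 0.503
outer loop
vertex -0.619 0.392 -0.391
vertex 0.024 -0.417 -0.206
vertex 0.458 0.826 -2.236
endloop
endfacet

endsolid


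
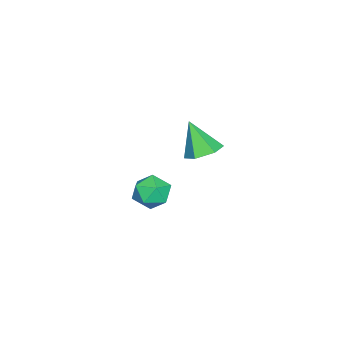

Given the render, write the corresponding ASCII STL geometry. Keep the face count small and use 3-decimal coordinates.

solid 
facet normal 0.173 0.452 -0.875
outer loop
vertex 2.772 2.16 3.143
vertex 2.233 1.387 2.637
vertex 1.719 2.258 2.985
endloop
endfacet
facet normal -0.057 0.631 0.774
outer loop
vertex 2.772 2.16 3.143
vertex 1.719 2.258 2.985
vertex 1.867 0.433 4.483
endloop
endfacet
facet normal 0.174 0.452 -0.875
outer loop
vertex 1.719 2.258 2.985
vertex 2.233 1.387 2.637
vertex 1.18 1.485 2.478
endloop
endfacet
facet normal -0.845 0.297 0.445
outer loop
vertex 1.719 2.258 2.985
vertex 1.18 1.485 2.478
vertex 1.867 0.433 4.483
endloop
endfacet
facet normal 0.174 0.452 -0.875
outer loop
vertex 1.18 1.485 2.478
vertex 2.233 1.387 2.637
vertex 1.694 0.613 2.13
endloop
endfacet
facet normal -0.857 -0.515 0.024
outer loop
vertex 1.18 1.485 2.478
vertex 1.694 0.613 2.13
vertex 1.867 0.433 4.483
endloop
endfacet
facet normal 0.174 0.452 -0.875
outer loop
vertex 1.694 0.613 2.13
vertex 2.233 1.387 2.637
vertex 2.748 0.515 2.289
endloop
endfacet
facet normal -0.082 -0.994 -0.070
outer loop
vertex 1.694 0.613 2.13
vertex 2.748 0.515 2.289
vertex 1.867 0.433 4.483
endloop
endfacet
facet normal 0.174 0.452 -0.875
outer loop
vertex 2.748 0.515 2.289
vertex 2.233 1.387 2.637
vertex 3.287 1.289 2.796
endloop
endfacet
facet normal 0.705 -0.660 0.258
outer loop
vertex 2.748 0.515 2.289
vertex 3.287 1.289 2.796
vertex 1.867 0.433 4.483
endloop
endfacet
facet normal 0.174 0.452 -0.875
outer loop
vertex 3.287 1.289 2.796
vertex 2.233 1.387 2.637
vertex 2.772 2.16 3.143
endloop
endfacet
facet normal 0.717 0.153 0.681
outer loop
vertex 3.287 1.289 2.796
vertex 2.772 2.16 3.143
vertex 1.867 0.433 4.483
endloop
endfacet
facet normal -0.755 0.298 0.584
outer loop
vertex -0.761 -1.544 -2.688
vertex -1.416 -2.493 -3.05
vertex -0.702 -2.587 -2.079
endloop
endfacet
facet normal -0.127 0.495 0.860
outer loop
vertex -0.761 -1.544 -2.688
vertex -0.702 -2.587 -2.079
vertex 0.306 -1.954 -2.295
endloop
endfacet
facet normal 0.207 0.902 0.379
outer loop
vertex -0.761 -1.544 -2.688
vertex 0.306 -1.954 -2.295
vertex 0.214 -1.469 -3.399
endloop
endfacet
facet normal -0.215 0.957 -0.194
outer loop
vertex -0.761 -1.544 -2.688
vertex 0.214 -1.469 -3.399
vertex -0.851 -1.803 -3.866
endloop
endfacet
facet normal -0.809 0.584 -0.067
outer loop
vertex -0.761 -1.544 -2.688
vertex -0.851 -1.803 -3.866
vertex -1.416 -2.493 -3.05
endloop
endfacet
facet normal 0.265 -0.094 0.960
outer loop
vertex 0.306 -1.954 -2.295
vertex -0.702 -2.587 -2.079
vertex 0.311 -3.157 -2.414
endloop
endfacet
facet normal -0.753 -0.412 0.513
outer loop
vertex -0.702 -2.587 -2.079
vertex -1.416 -2.493 -3.05
vertex -0.754 -3.491 -2.881
endloop
endfacet
facet normal -0.840 0.050 -0.540
outer loop
vertex -1.416 -2.493 -3.05
vertex -0.851 -1.803 -3.866
vertex -0.846 -3.006 -3.985
endloop
endfacet
facet normal 0.122 0.655 -0.746
outer loop
vertex -0.851 -1.803 -3.866
vertex 0.214 -1.469 -3.399
vertex 0.162 -2.373 -4.201
endloop
endfacet
facet normal 0.805 0.565 0.181
outer loop
vertex 0.214 -1.469 -3.399
vertex 0.306 -1.954 -2.295
vertex 0.876 -2.467 -3.23
endloop
endfacet
facet normal 0.215 -0.957 0.194
outer loop
vertex 0.221 -3.416 -3.592
vertex 0.311 -3.157 -2.414
vertex -0.754 -3.491 -2.881
endloop
endfacet
facet normal -0.207 -0.902 -0.379
outer loop
vertex 0.221 -3.416 -3.592
vertex -0.754 -3.491 -2.881
vertex -0.846 -3.006 -3.985
endloop
endfacet
facet normal 0.127 -0.495 -0.860
outer loop
vertex 0.221 -3.416 -3.592
vertex -0.846 -3.006 -3.985
vertex 0.162 -2.373 -4.201
endloop
endfacet
facet normal 0.755 -0.298 -0.584
outer loop
vertex 0.221 -3.416 -3.592
vertex 0.162 -2.373 -4.201
vertex 0.876 -2.467 -3.23
endloop
endfacet
facet normal 0.809 -0.584 0.067
outer loop
vertex 0.221 -3.416 -3.592
vertex 0.876 -2.467 -3.23
vertex 0.311 -3.157 -2.414
endloop
endfacet
facet normal -0.122 -0.655 0.746
outer loop
vertex -0.754 -3.491 -2.881
vertex 0.311 -3.157 -2.414
vertex -0.702 -2.587 -2.079
endloop
endfacet
facet normal -0.805 -0.565 -0.181
outer loop
vertex -0.846 -3.006 -3.985
vertex -0.754 -3.491 -2.881
vertex -1.416 -2.493 -3.05
endloop
endfacet
facet normal -0.265 0.094 -0.960
outer loop
vertex 0.162 -2.373 -4.201
vertex -0.846 -3.006 -3.985
vertex -0.851 -1.803 -3.866
endloop
endfacet
facet normal 0.753 0.412 -0.513
outer loop
vertex 0.876 -2.467 -3.23
vertex 0.162 -2.373 -4.201
vertex 0.214 -1.469 -3.399
endloop
endfacet
facet normal 0.840 -0.050 0.540
outer loop
vertex 0.311 -3.157 -2.414
vertex 0.876 -2.467 -3.23
vertex 0.306 -1.954 -2.295
endloop
endfacet

endsolid


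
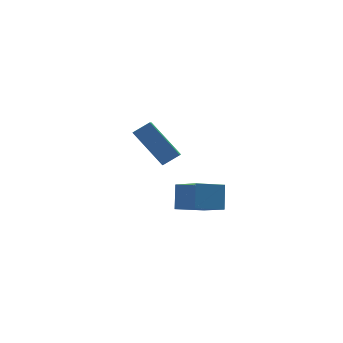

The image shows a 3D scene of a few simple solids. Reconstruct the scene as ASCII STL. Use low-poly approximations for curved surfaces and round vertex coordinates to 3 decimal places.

solid 
facet normal -0.943 -0.075 0.325
outer loop
vertex -1.363 -4.733 -3.471
vertex -1.076 -4.073 -2.486
vertex -1.725 -3.452 -4.225
endloop
endfacet
facet normal -0.235 -0.542 -0.807
outer loop
vertex -0.424 -3.347 -4.674
vertex -1.363 -4.733 -3.471
vertex -1.725 -3.452 -4.225
endloop
endfacet
facet normal -0.943 -0.075 0.325
outer loop
vertex -1.725 -3.452 -4.225
vertex -1.076 -4.073 -2.486
vertex -1.438 -2.791 -3.24
endloop
endfacet
facet normal -0.238 0.837 -0.493
outer loop
vertex -1.438 -2.791 -3.24
vertex -0.424 -3.347 -4.674
vertex -1.725 -3.452 -4.225
endloop
endfacet
facet normal 0.237 -0.838 0.492
outer loop
vertex -1.363 -4.733 -3.471
vertex 0.225 -3.968 -2.935
vertex -1.076 -4.073 -2.486
endloop
endfacet
facet normal -0.235 -0.541 -0.807
outer loop
vertex -0.062 -4.629 -3.92
vertex -1.363 -4.733 -3.471
vertex -0.424 -3.347 -4.674
endloop
endfacet
facet normal 0.237 -0.837 0.493
outer loop
vertex -0.062 -4.629 -3.92
vertex 0.225 -3.968 -2.935
vertex -1.363 -4.733 -3.471
endloop
endfacet
facet normal 0.235 0.541 0.807
outer loop
vertex -1.076 -4.073 -2.486
vertex 0.225 -3.968 -2.935
vertex -1.438 -2.791 -3.24
endloop
endfacet
facet normal -0.237 0.838 -0.492
outer loop
vertex -0.137 -2.687 -3.689
vertex -0.424 -3.347 -4.674
vertex -1.438 -2.791 -3.24
endloop
endfacet
facet normal 0.235 0.542 0.807
outer loop
vertex -1.438 -2.791 -3.24
vertex 0.225 -3.968 -2.935
vertex -0.137 -2.687 -3.689
endloop
endfacet
facet normal 0.943 0.075 -0.325
outer loop
vertex -0.137 -2.687 -3.689
vertex -0.062 -4.629 -3.92
vertex -0.424 -3.347 -4.674
endloop
endfacet
facet normal 0.943 0.075 -0.325
outer loop
vertex 0.225 -3.968 -2.935
vertex -0.062 -4.629 -3.92
vertex -0.137 -2.687 -3.689
endloop
endfacet
facet normal -0.849 0.032 -0.528
outer loop
vertex -1.048 -0.274 -3.638
vertex -1.898 1.007 -2.193
vertex -0.558 0.861 -4.357
endloop
endfacet
facet normal 0.403 -0.608 -0.684
outer loop
vertex 0.198 0.833 -3.887
vertex -1.048 -0.274 -3.638
vertex -0.558 0.861 -4.357
endloop
endfacet
facet normal -0.849 0.033 -0.528
outer loop
vertex -0.558 0.861 -4.357
vertex -1.898 1.007 -2.193
vertex -1.408 2.143 -2.911
endloop
endfacet
facet normal 0.342 0.794 -0.503
outer loop
vertex -1.408 2.143 -2.911
vertex 0.198 0.833 -3.887
vertex -0.558 0.861 -4.357
endloop
endfacet
facet normal -0.342 -0.794 0.503
outer loop
vertex -1.048 -0.274 -3.638
vertex -1.142 0.979 -1.723
vertex -1.898 1.007 -2.193
endloop
endfacet
facet normal 0.402 -0.607 -0.686
outer loop
vertex -0.292 -0.303 -3.169
vertex -1.048 -0.274 -3.638
vertex 0.198 0.833 -3.887
endloop
endfacet
facet normal -0.342 -0.794 0.503
outer loop
vertex -0.292 -0.303 -3.169
vertex -1.142 0.979 -1.723
vertex -1.048 -0.274 -3.638
endloop
endfacet
facet normal -0.403 0.607 0.685
outer loop
vertex -1.898 1.007 -2.193
vertex -1.142 0.979 -1.723
vertex -1.408 2.143 -2.911
endloop
endfacet
facet normal 0.342 0.794 -0.503
outer loop
vertex -0.652 2.114 -2.442
vertex 0.198 0.833 -3.887
vertex -1.408 2.143 -2.911
endloop
endfacet
facet normal -0.402 0.608 0.685
outer loop
vertex -1.408 2.143 -2.911
vertex -1.142 0.979 -1.723
vertex -0.652 2.114 -2.442
endloop
endfacet
facet normal 0.849 -0.032 0.528
outer loop
vertex -0.652 2.114 -2.442
vertex -0.292 -0.303 -3.169
vertex 0.198 0.833 -3.887
endloop
endfacet
facet normal 0.849 -0.032 0.528
outer loop
vertex -1.142 0.979 -1.723
vertex -0.292 -0.303 -3.169
vertex -0.652 2.114 -2.442
endloop
endfacet

endsolid
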